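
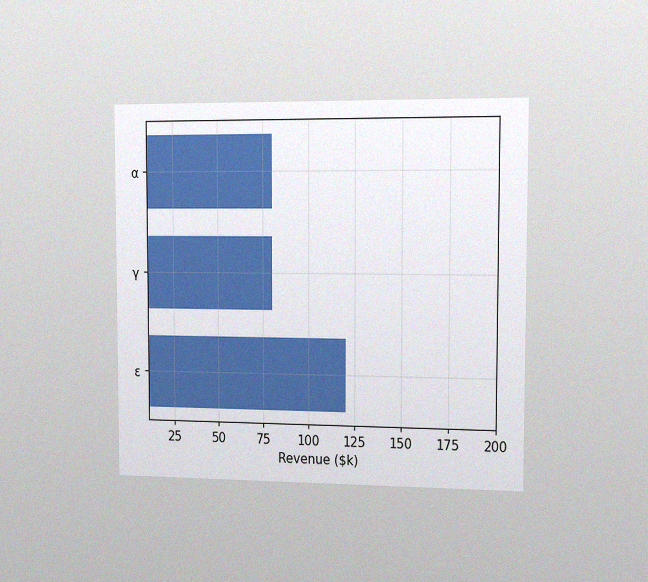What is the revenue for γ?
$80k

The chart is viewed slightly from the right, with some photo noise. Reading along the chart's x-axis, the γ bar reaches $80k.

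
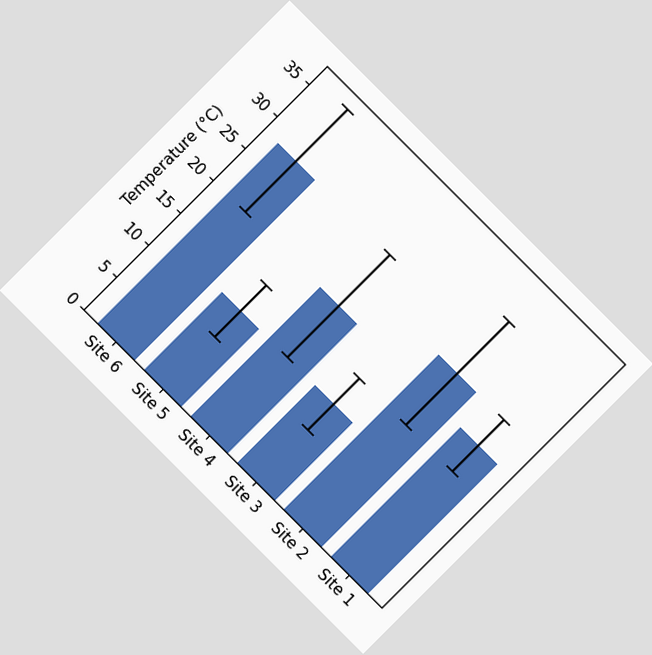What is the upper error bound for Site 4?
28°C

The chart is tilted about 45° clockwise. The Site 4 bar's upper whisker reaches 28°C.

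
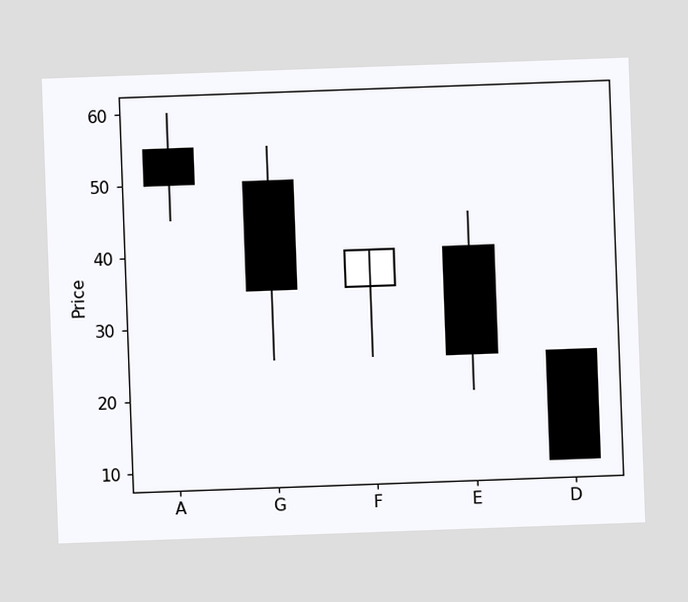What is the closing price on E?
25

The chart is tilted about 2° counter-clockwise. The E candle closes at 25.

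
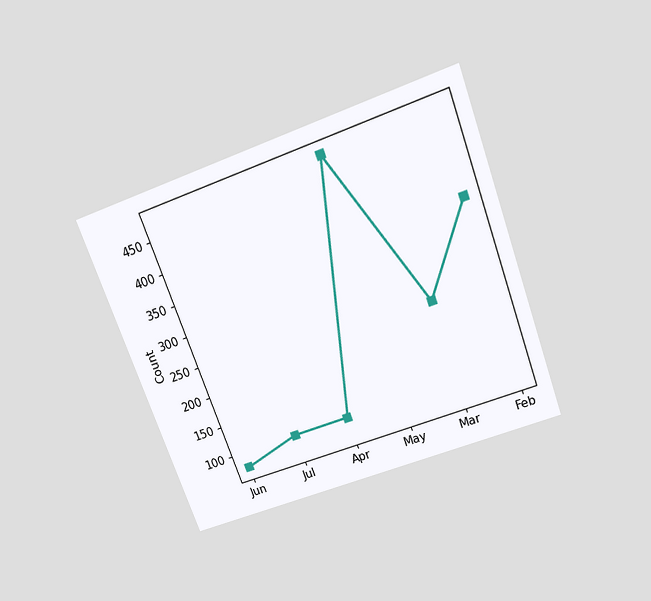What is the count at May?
475

The chart is tilted about 20° counter-clockwise and viewed slightly from above. At May, the line is at 475.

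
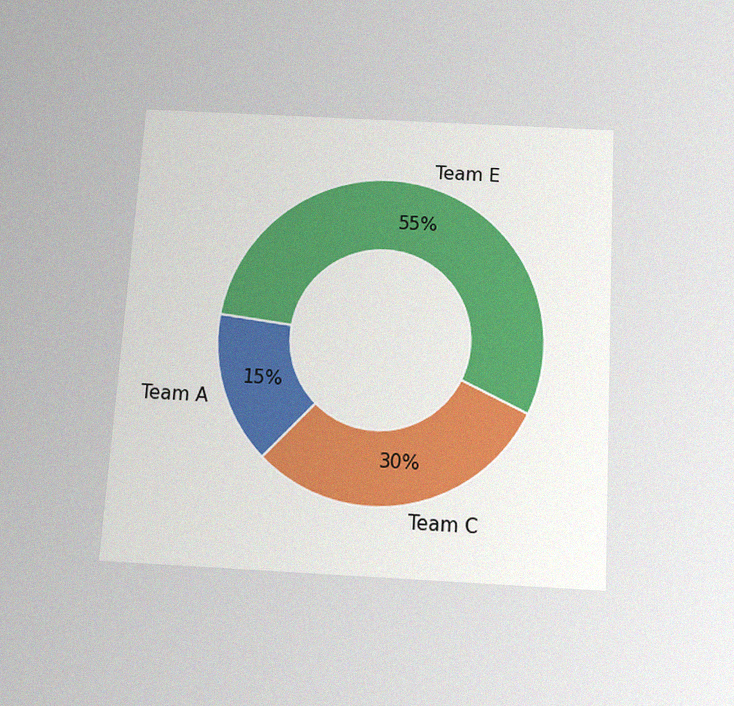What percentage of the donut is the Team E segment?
The chart is tilted about 4° clockwise and viewed slightly from below, with some photo noise. The Team E segment takes up 55% of the ring.

55%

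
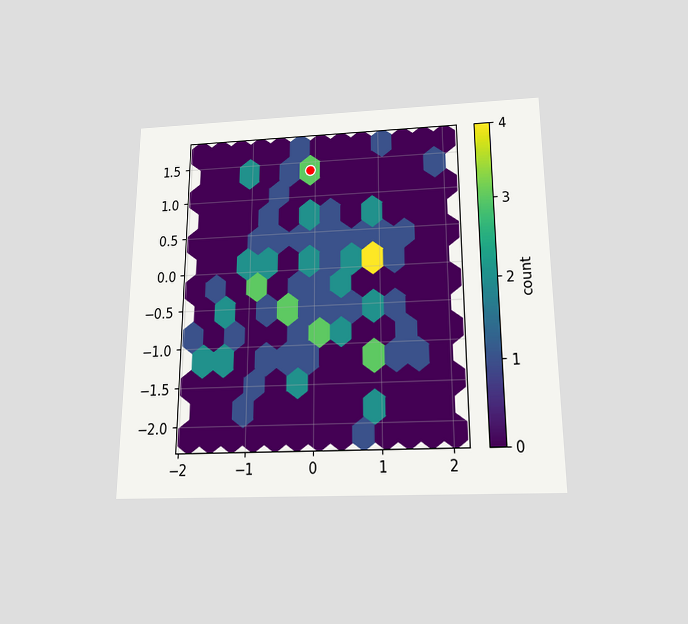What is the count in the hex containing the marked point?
The chart is viewed slightly from below. The marked hex reads 3 on the colorbar.

3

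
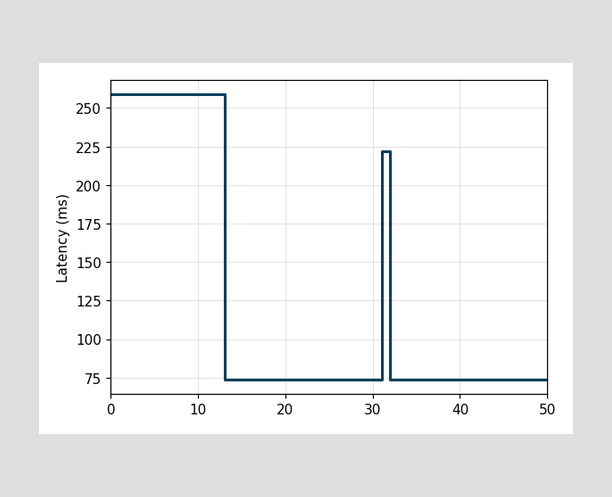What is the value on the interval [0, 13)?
On [0, 13) the step sits at 259ms.

259ms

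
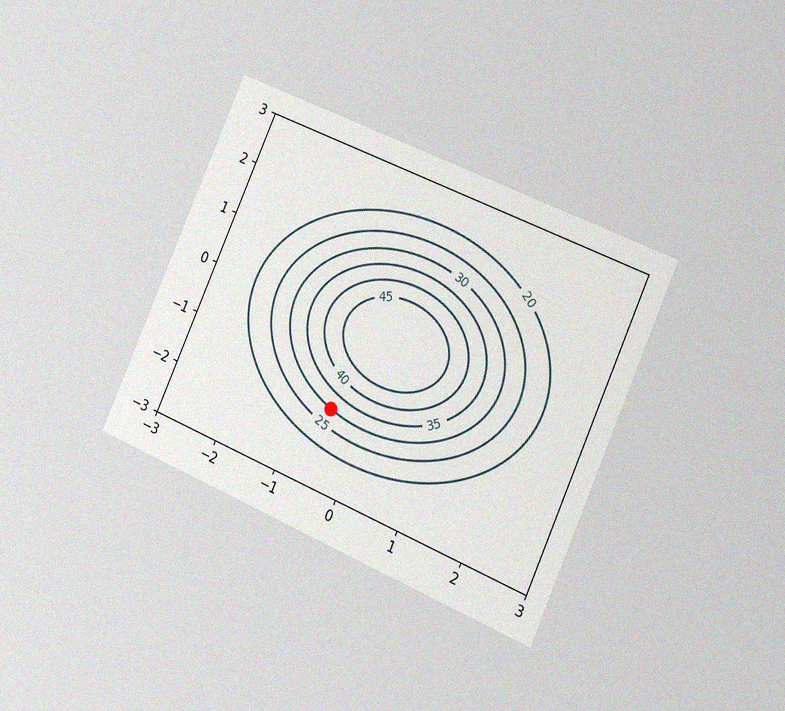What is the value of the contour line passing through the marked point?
The chart is tilted about 24° clockwise and viewed slightly from the right, with some photo noise. The marked point sits on the contour labelled 30.

30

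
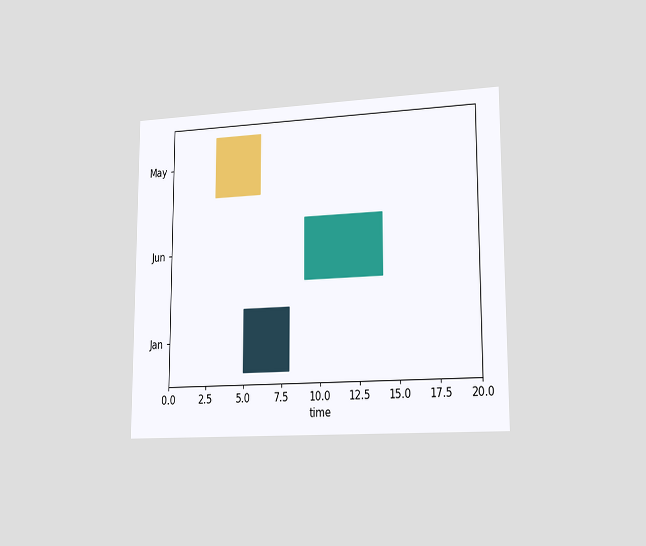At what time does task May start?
The chart is viewed slightly from the right. The May bar begins at t=3.

3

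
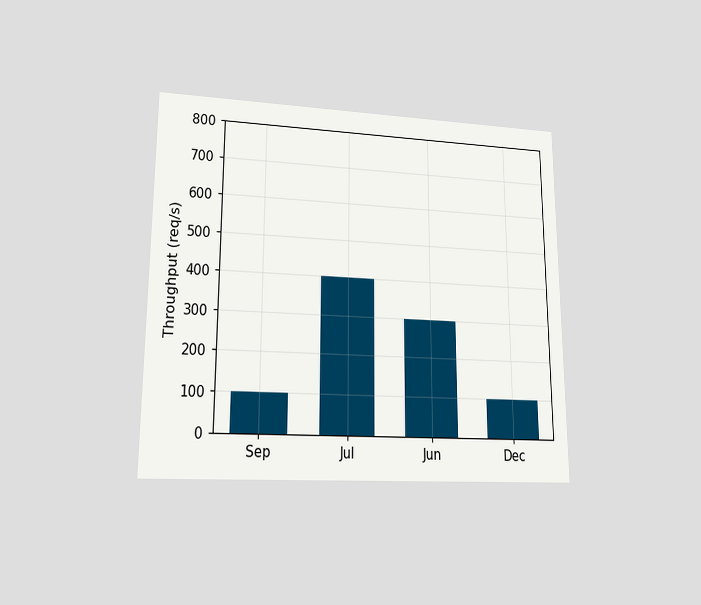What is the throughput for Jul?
The chart is viewed at a slight angle. Reading along the chart's y-axis, the Jul bar reaches 400req/s.

400req/s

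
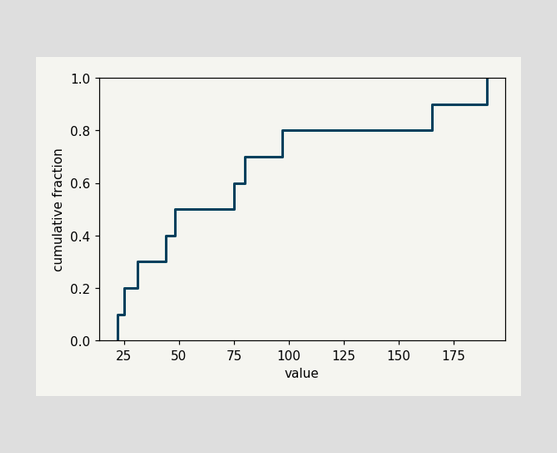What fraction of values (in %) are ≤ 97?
At x=97 the ECDF step is at 80%.

80%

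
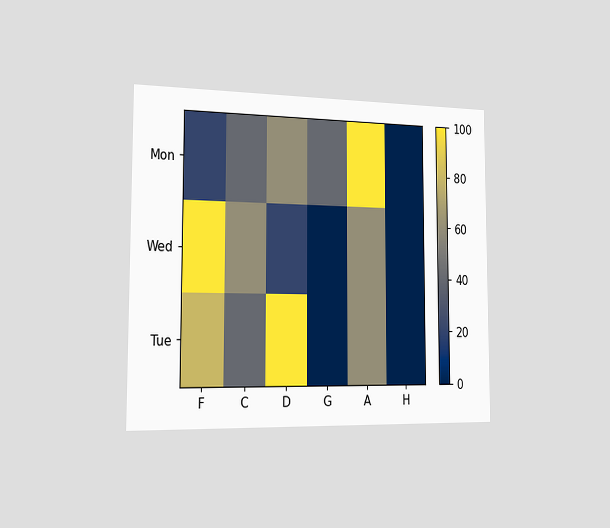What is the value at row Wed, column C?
The chart is viewed slightly from the left. Matching cell (Wed, C) against the colorbar gives 60.

60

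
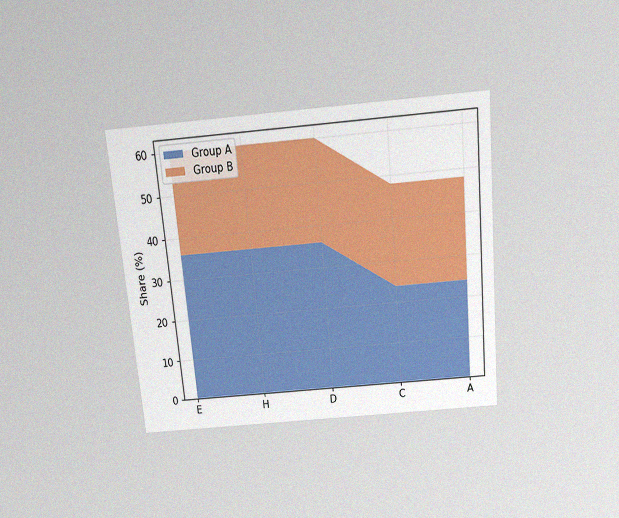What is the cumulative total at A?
The chart is tilted about 5° counter-clockwise and viewed slightly from above, with some photo noise. The stacked total at A reaches 48%.

48%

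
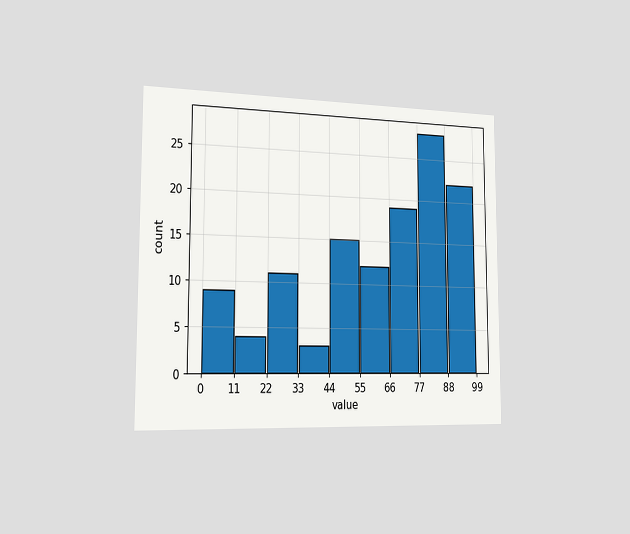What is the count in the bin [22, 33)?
The chart is viewed slightly from the left. The [22, 33) bin has height 11.

11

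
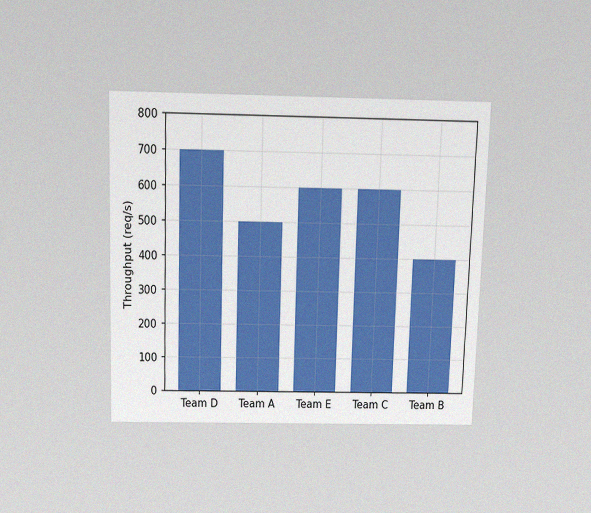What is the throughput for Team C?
600req/s

The chart is viewed slightly from above, with some photo noise. Reading along the chart's y-axis, the Team C bar reaches 600req/s.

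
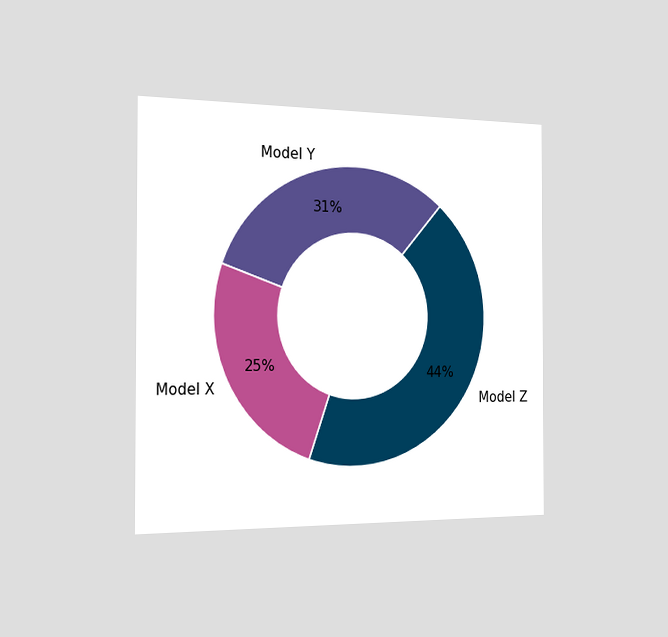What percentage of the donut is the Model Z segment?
The chart is viewed slightly from the left. The Model Z segment takes up 44% of the ring.

44%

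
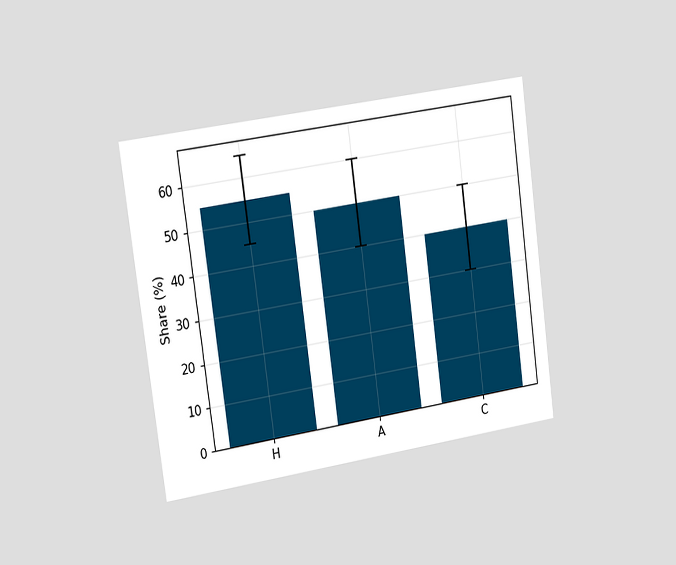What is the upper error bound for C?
50%

The chart is tilted about 8° counter-clockwise and viewed slightly from the left. The C bar's upper whisker reaches 50%.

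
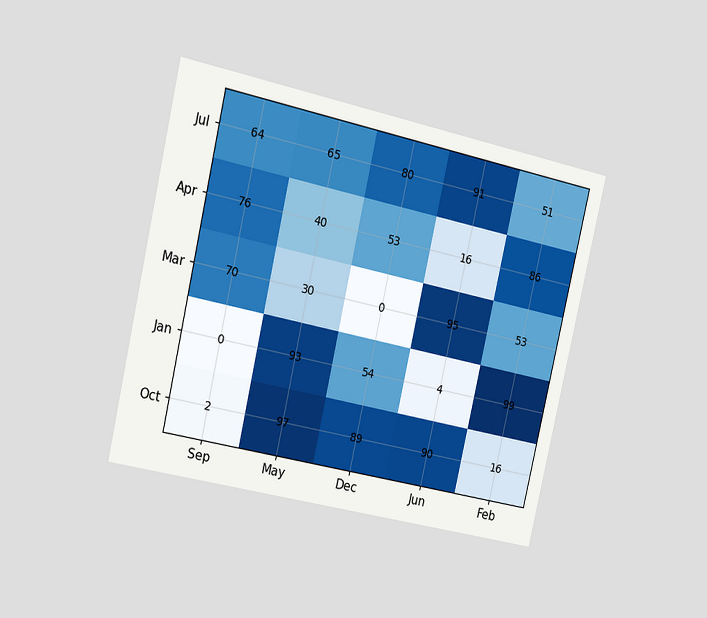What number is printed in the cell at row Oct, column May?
The chart is tilted about 13° clockwise and viewed slightly from the left. The (Oct, May) cell reads 97.

97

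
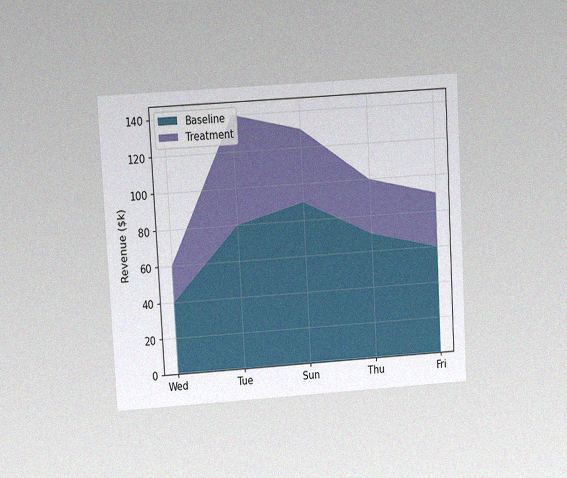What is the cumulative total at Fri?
$90k

The chart is tilted about 3° counter-clockwise and viewed at a slight angle, with some photo noise. The stacked total at Fri reaches $90k.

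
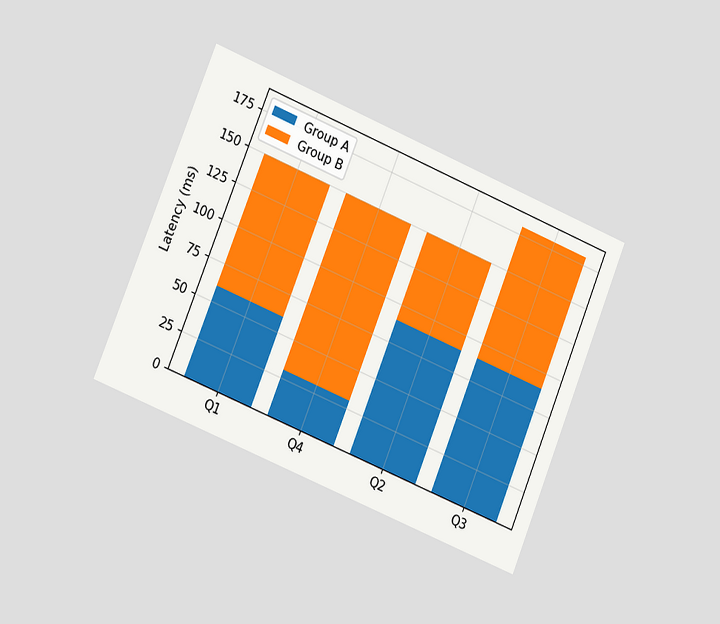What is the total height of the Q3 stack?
The chart is tilted about 22° clockwise and viewed slightly from the left. The Q3 stack's top reaches 180ms on the y-axis.

180ms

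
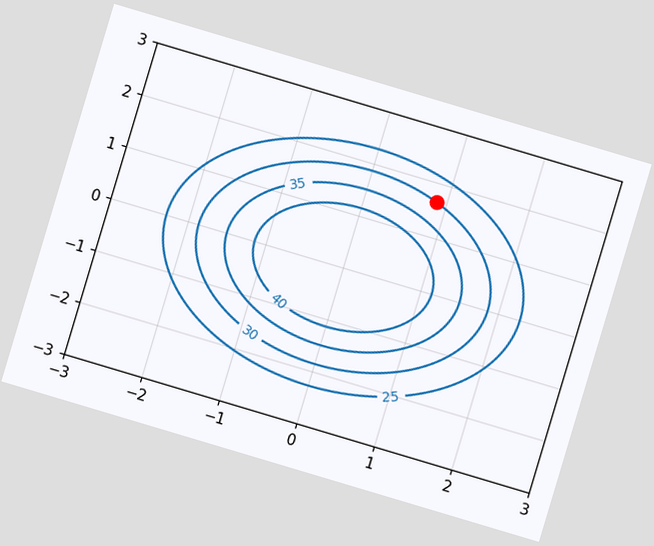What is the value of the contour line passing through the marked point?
The chart is tilted about 17° clockwise. The marked point sits on the contour labelled 30.

30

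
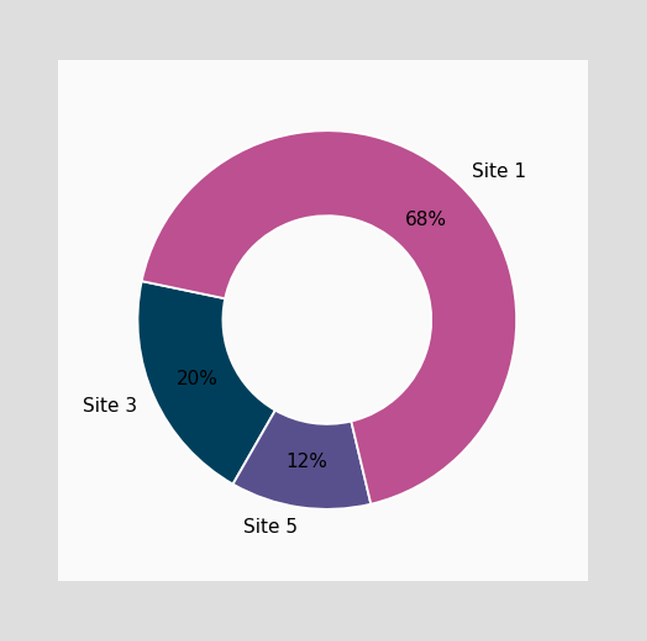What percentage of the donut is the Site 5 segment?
The Site 5 segment takes up 12% of the ring.

12%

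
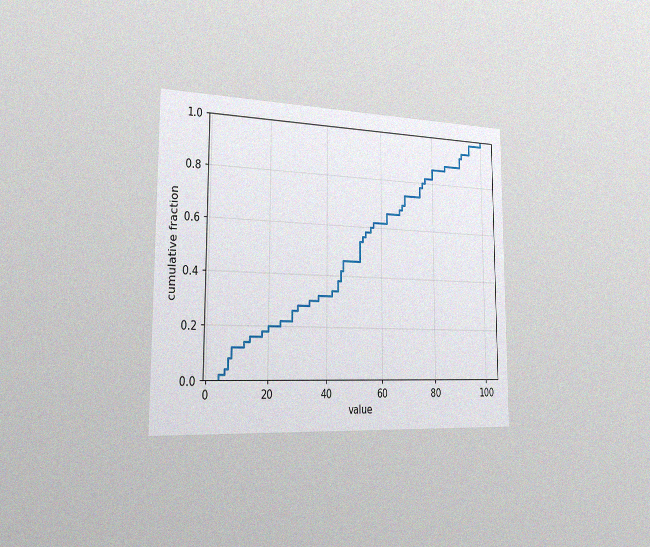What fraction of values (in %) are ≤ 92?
94%

The chart is viewed slightly from the left, with some photo noise. At x=92 the ECDF step is at 94%.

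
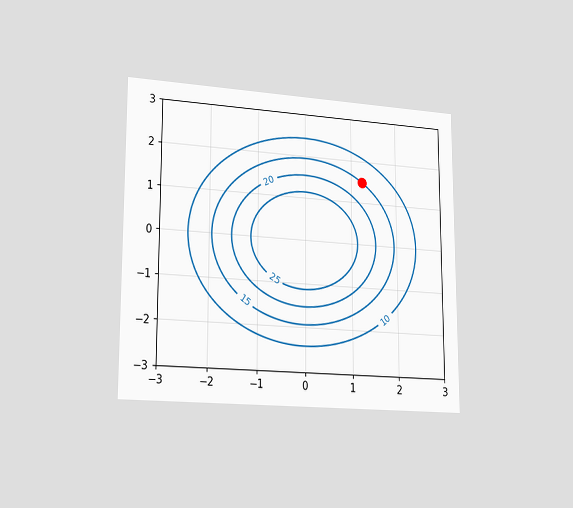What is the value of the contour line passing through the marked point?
15

The chart is viewed slightly from the left. The marked point sits on the contour labelled 15.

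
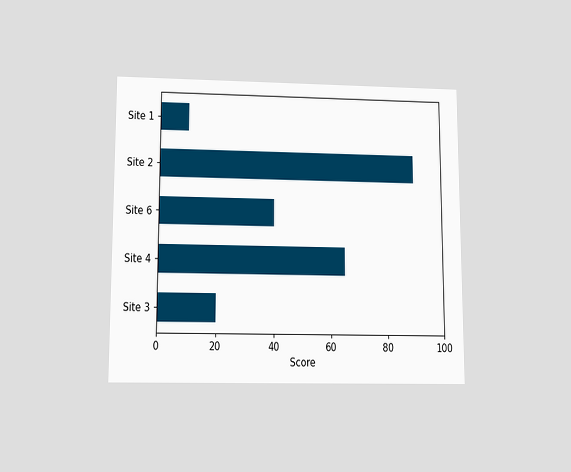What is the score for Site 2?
The chart is viewed slightly from below. Reading along the chart's x-axis, the Site 2 bar reaches 90.

90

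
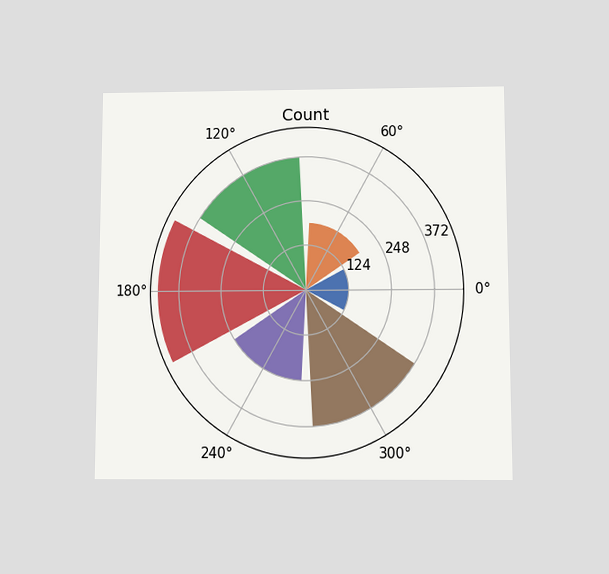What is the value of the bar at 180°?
434

The chart is viewed slightly from below. The bar at 180° reaches 434 on the radial axis.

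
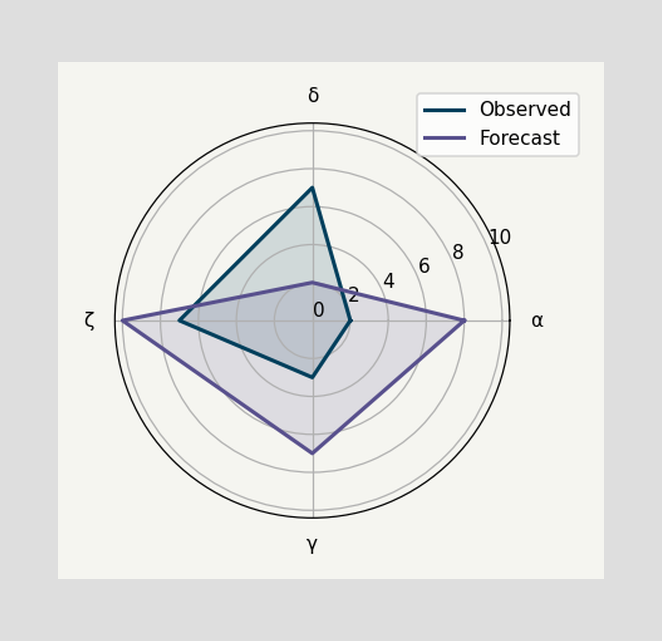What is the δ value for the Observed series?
On the δ axis, Observed reaches 7.

7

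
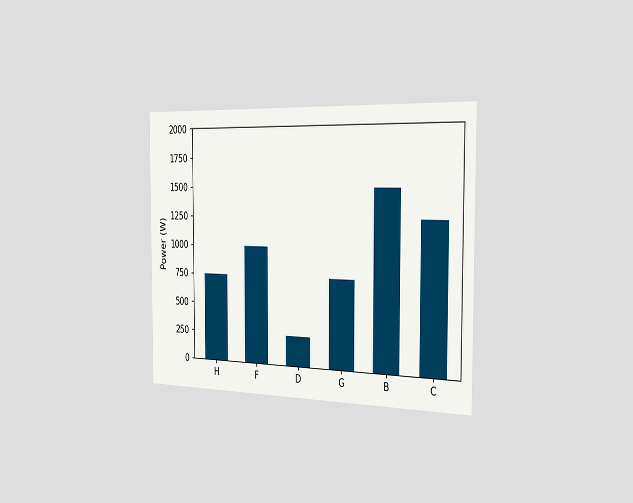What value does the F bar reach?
The chart is viewed slightly from the right. Reading along the chart's y-axis, the F bar reaches 1000W.

1000W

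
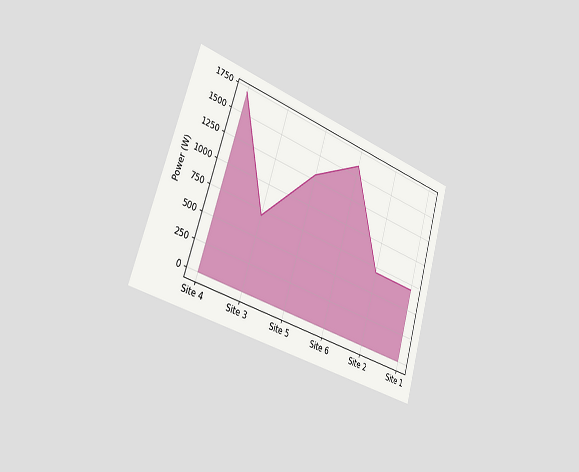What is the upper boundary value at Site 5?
The chart is tilted about 17° clockwise and viewed slightly from the left. At Site 5 the upper boundary is at 1300W.

1300W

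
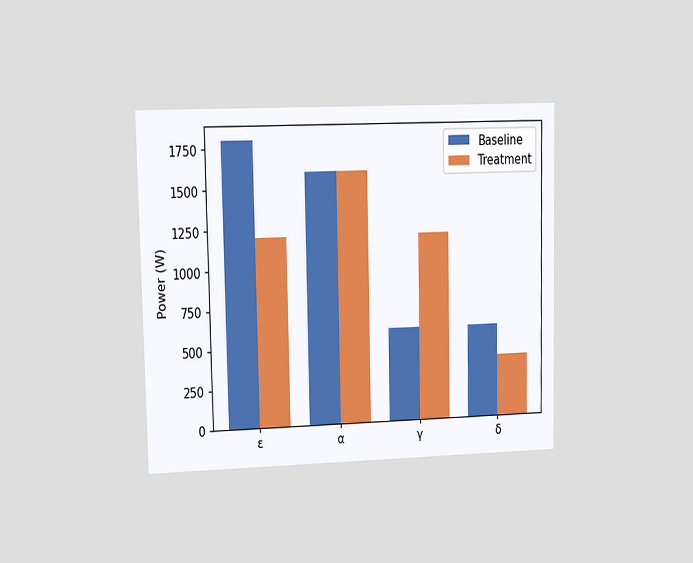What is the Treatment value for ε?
The chart is viewed at a slight angle. The Treatment bar at ε reaches 1200W on the y-axis.

1200W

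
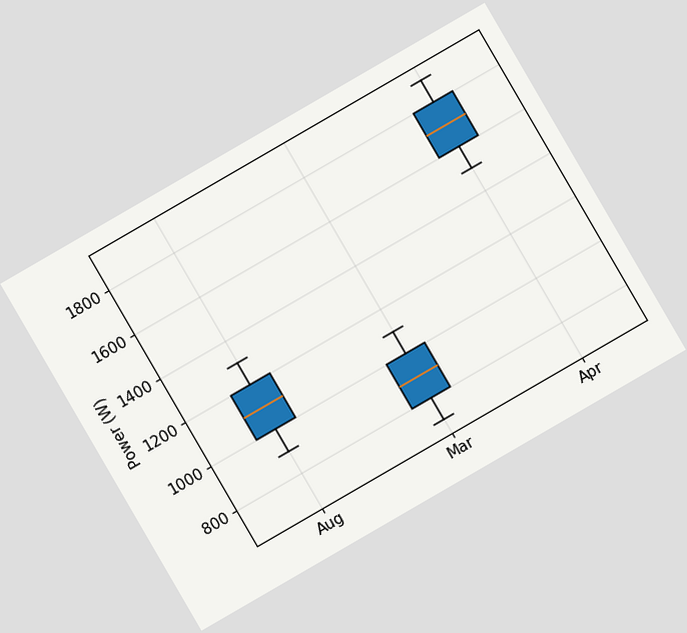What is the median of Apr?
1700W

The chart is tilted about 30° counter-clockwise. The median line in the Apr box sits at 1700W.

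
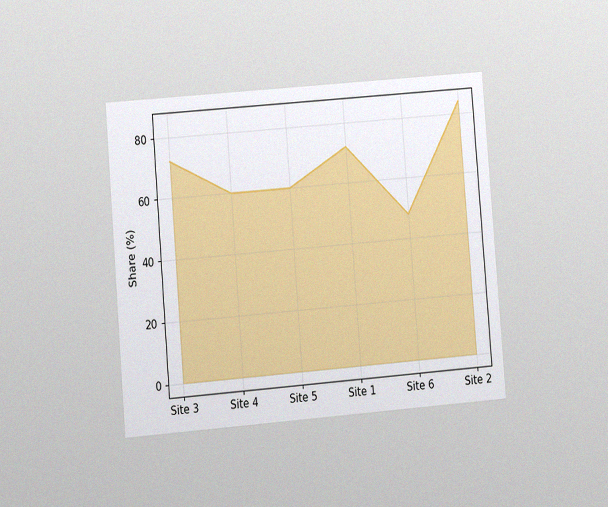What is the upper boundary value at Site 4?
60%

The chart is tilted about 5° counter-clockwise and viewed at a slight angle, with some photo noise. At Site 4 the upper boundary is at 60%.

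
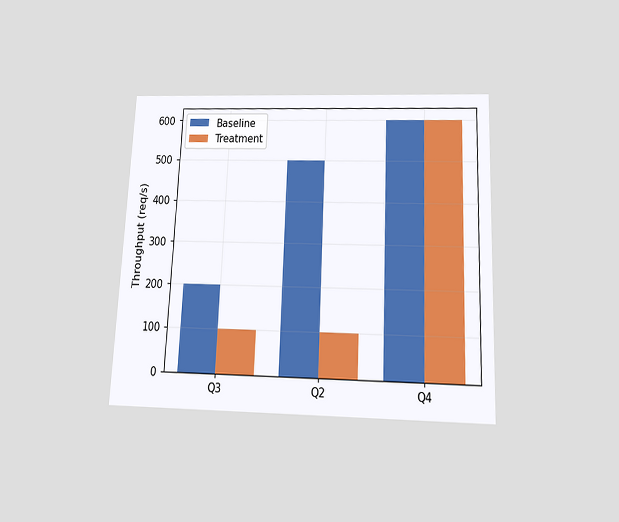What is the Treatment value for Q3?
The chart is tilted about 2° clockwise and viewed slightly from below. The Treatment bar at Q3 reaches 100req/s on the y-axis.

100req/s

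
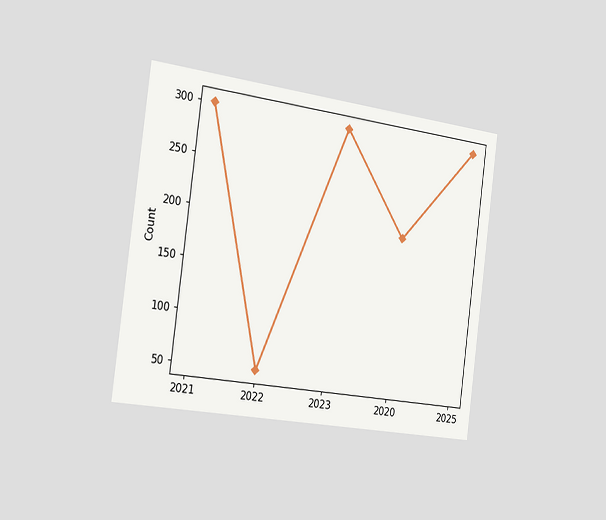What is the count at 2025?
300

The chart is tilted about 7° clockwise and viewed slightly from the left. At 2025, the line is at 300.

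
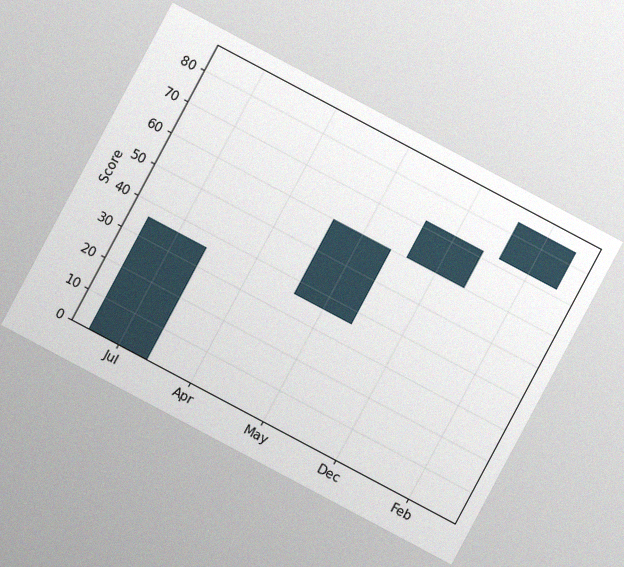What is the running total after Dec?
72

The chart is tilted about 28° clockwise, with some photo noise. After Dec the running total reaches 72.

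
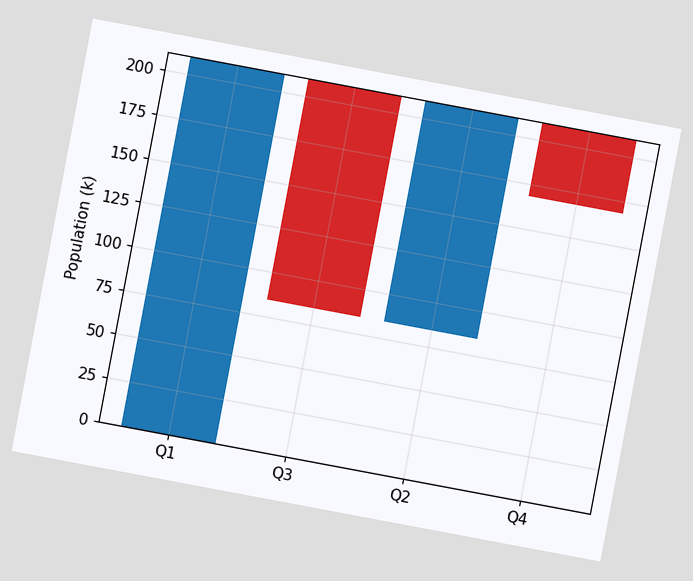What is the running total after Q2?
The chart is tilted about 11° clockwise. After Q2 the running total reaches 210k.

210k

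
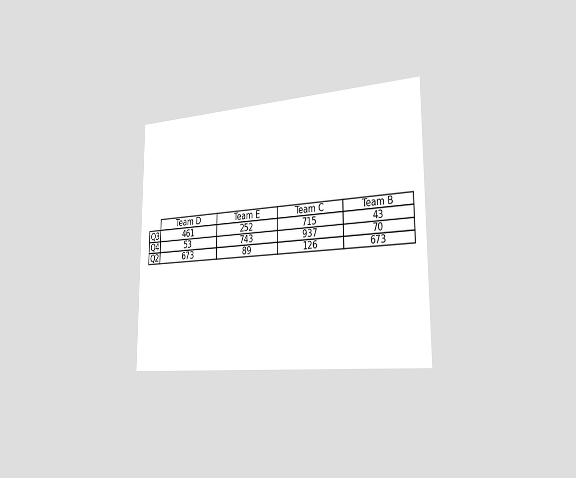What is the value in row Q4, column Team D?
The chart is viewed slightly from the right. The (Q4, Team D) cell reads 53.

53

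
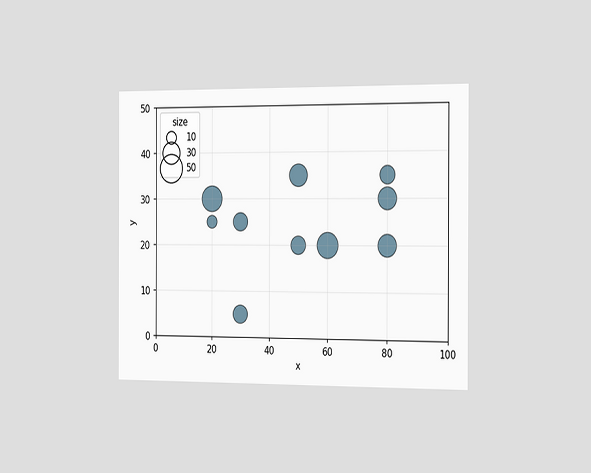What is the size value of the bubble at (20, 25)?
10

The chart is viewed slightly from the right. Matching the bubble at (20, 25) against the size legend gives 10.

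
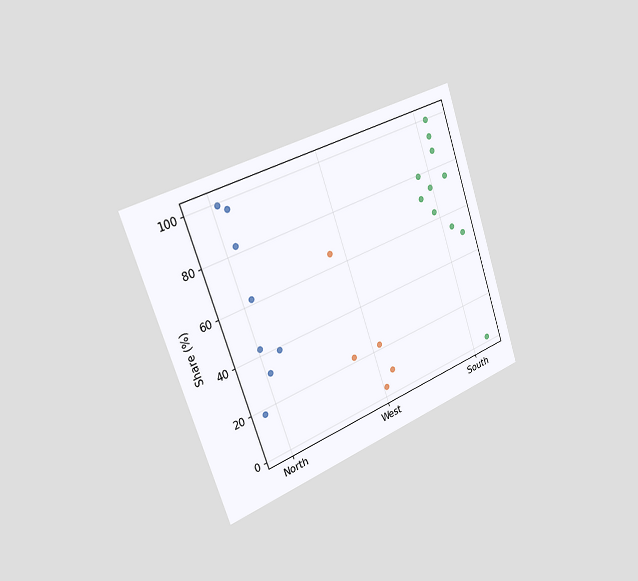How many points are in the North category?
8

The chart is tilted about 19° counter-clockwise and viewed slightly from the left. Counting the markers in the North column gives 8.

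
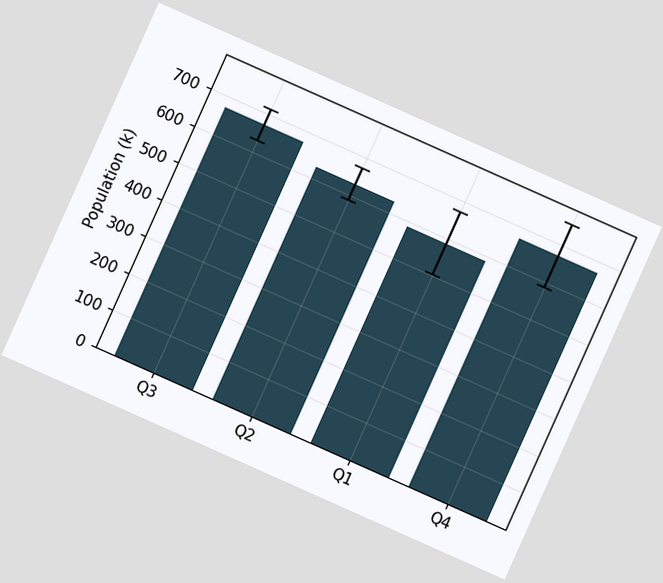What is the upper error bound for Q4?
The chart is tilted about 24° clockwise. The Q4 bar's upper whisker reaches 756k.

756k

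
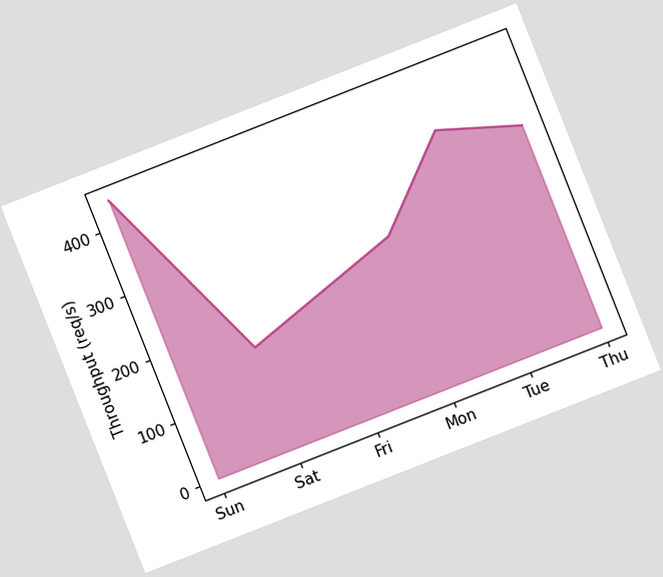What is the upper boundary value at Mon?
The chart is tilted about 22° counter-clockwise. At Mon the upper boundary is at 240req/s.

240req/s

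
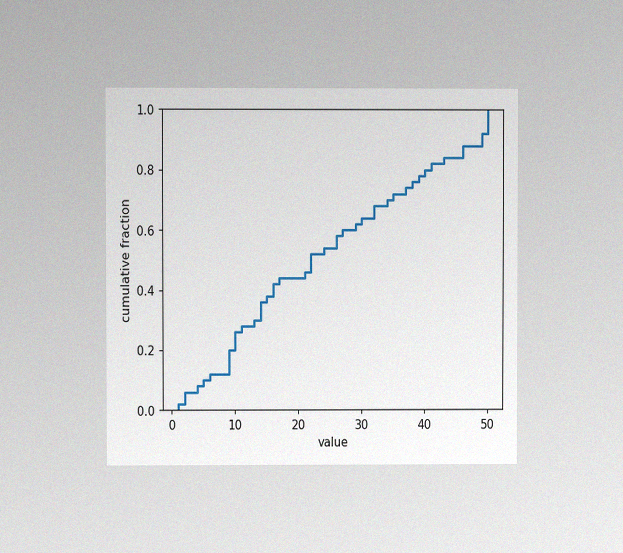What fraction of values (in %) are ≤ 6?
The chart is viewed at a slight angle, with some photo noise. At x=6 the ECDF step is at 12%.

12%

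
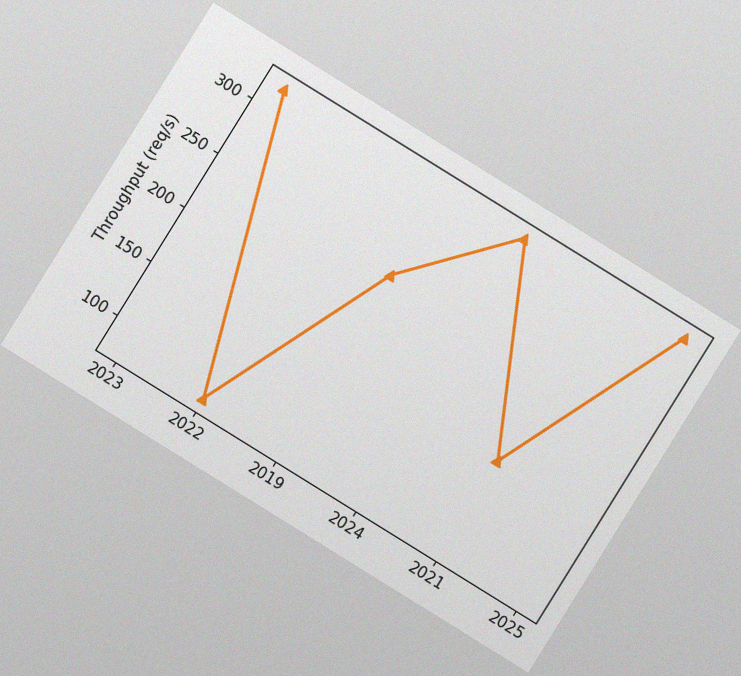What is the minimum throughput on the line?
80req/s

The chart is tilted about 32° clockwise, with some photo noise. The lowest point is at 2022, and reading across to the y-axis gives 80req/s.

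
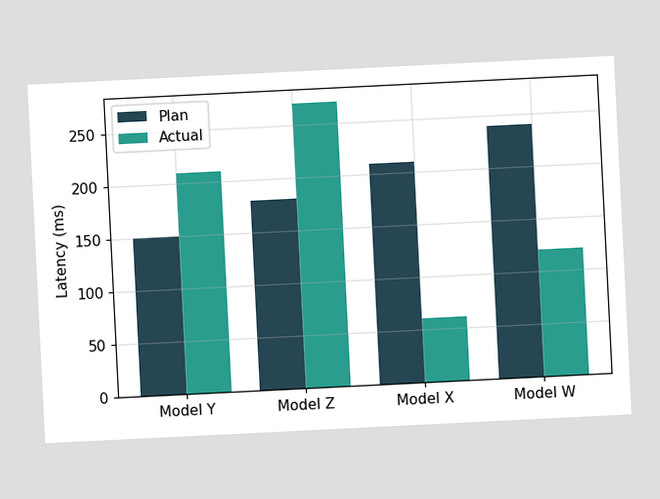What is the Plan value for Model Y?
150ms

The chart is tilted about 3° counter-clockwise. The Plan bar at Model Y reaches 150ms on the y-axis.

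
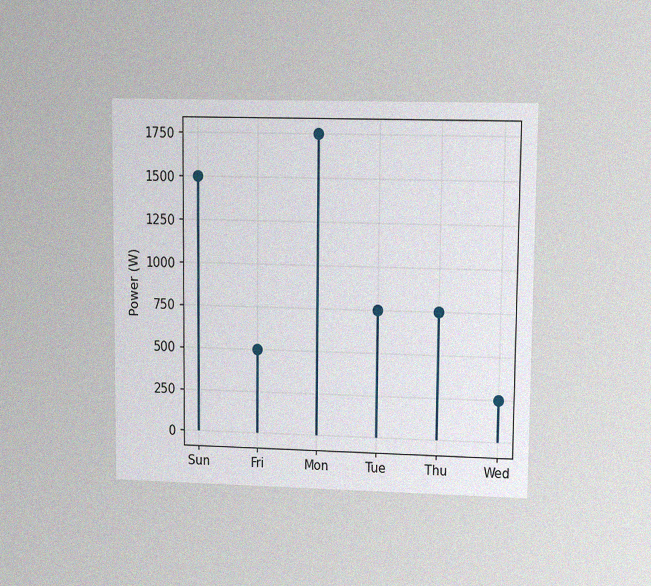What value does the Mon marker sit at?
1750W

The chart is viewed at a slight angle, with some photo noise. The Mon marker sits at 1750W.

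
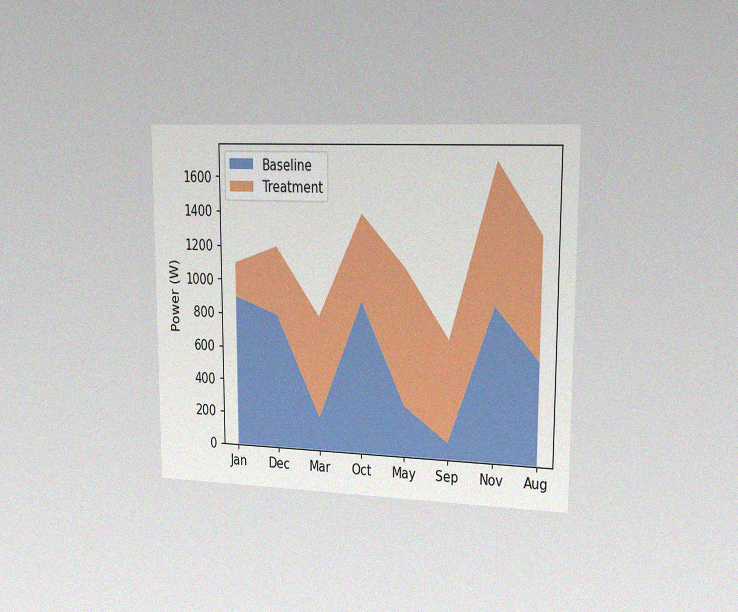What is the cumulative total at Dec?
1200W

The chart is viewed slightly from the right, with some photo noise. The stacked total at Dec reaches 1200W.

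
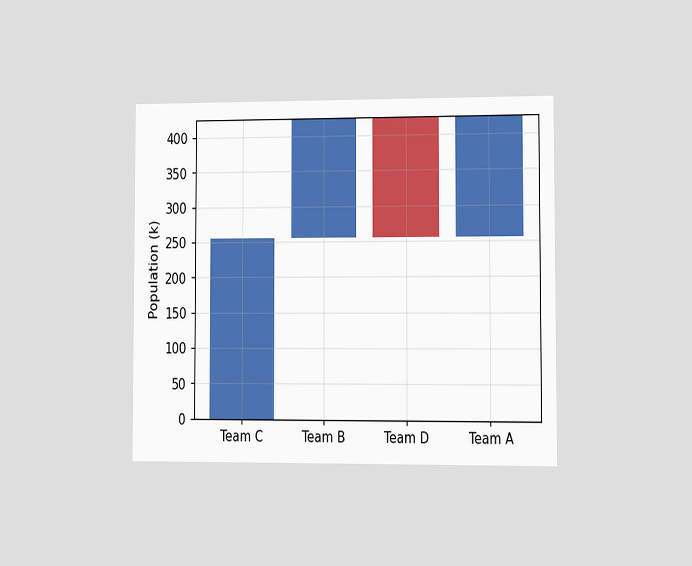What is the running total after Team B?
425k

The chart is viewed at a slight angle. After Team B the running total reaches 425k.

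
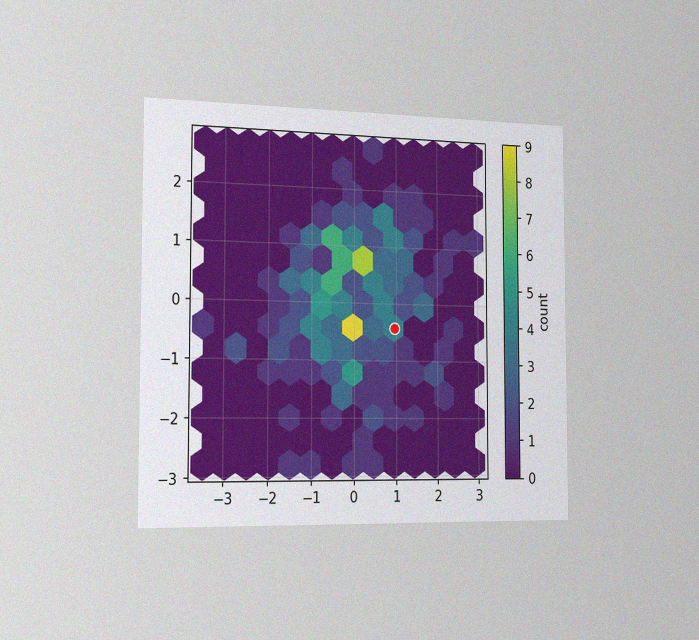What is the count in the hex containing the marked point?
4

The chart is viewed slightly from the left, with some photo noise. The marked hex reads 4 on the colorbar.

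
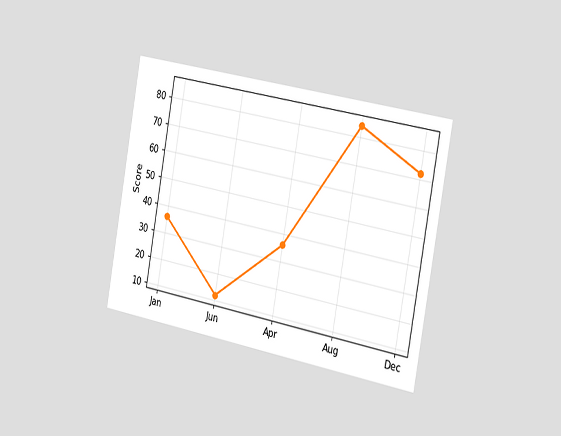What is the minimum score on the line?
12

The chart is tilted about 10° clockwise and viewed slightly from the right. The lowest point is at Jun, and reading across to the y-axis gives 12.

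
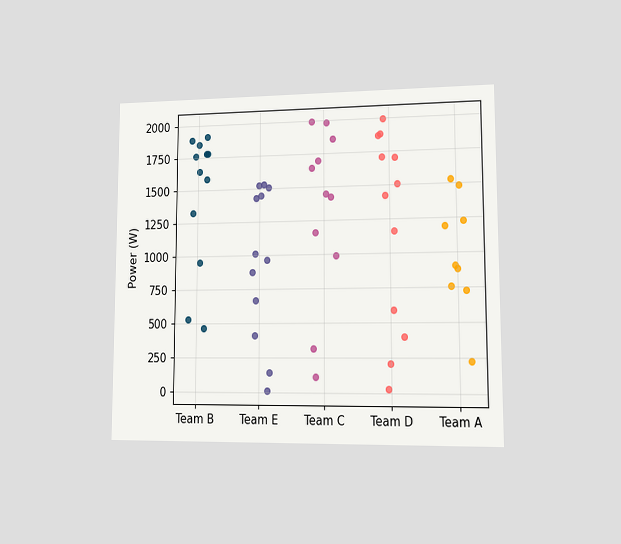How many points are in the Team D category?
12

The chart is viewed at a slight angle. Counting the markers in the Team D column gives 12.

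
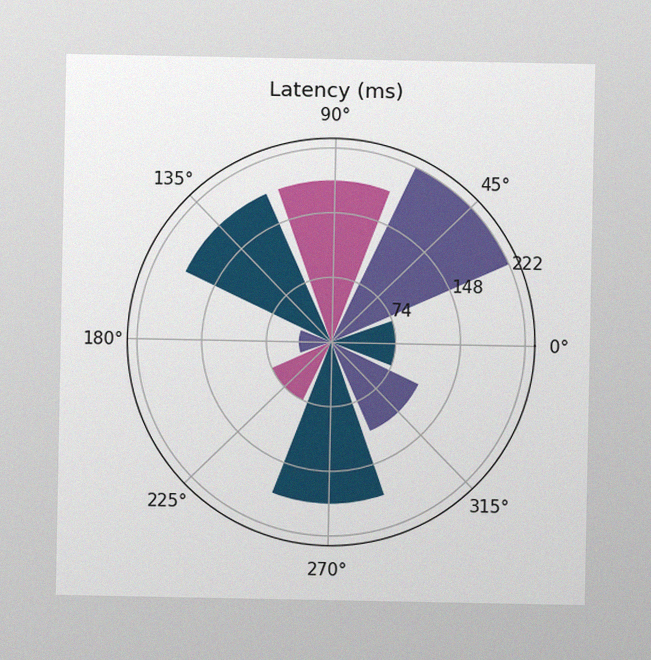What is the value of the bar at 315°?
111ms

The image has some photo noise and uneven lighting. The bar at 315° reaches 111ms on the radial axis.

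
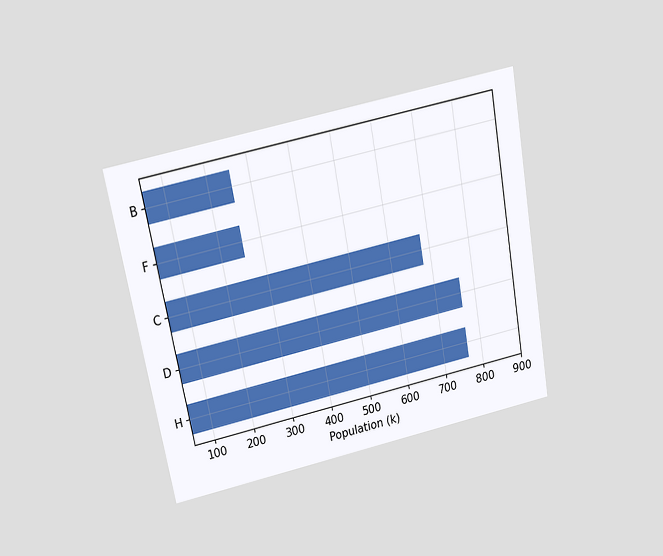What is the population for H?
765k

The chart is tilted about 11° counter-clockwise and viewed slightly from above. Reading along the chart's x-axis, the H bar reaches 765k.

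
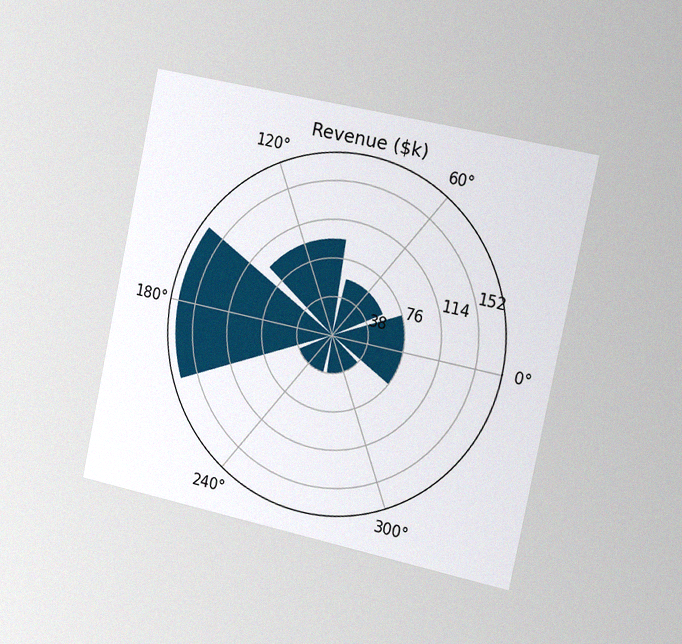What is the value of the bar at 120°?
$95k

The chart is tilted about 12° clockwise and viewed slightly from the right, with some photo noise. The bar at 120° reaches $95k on the radial axis.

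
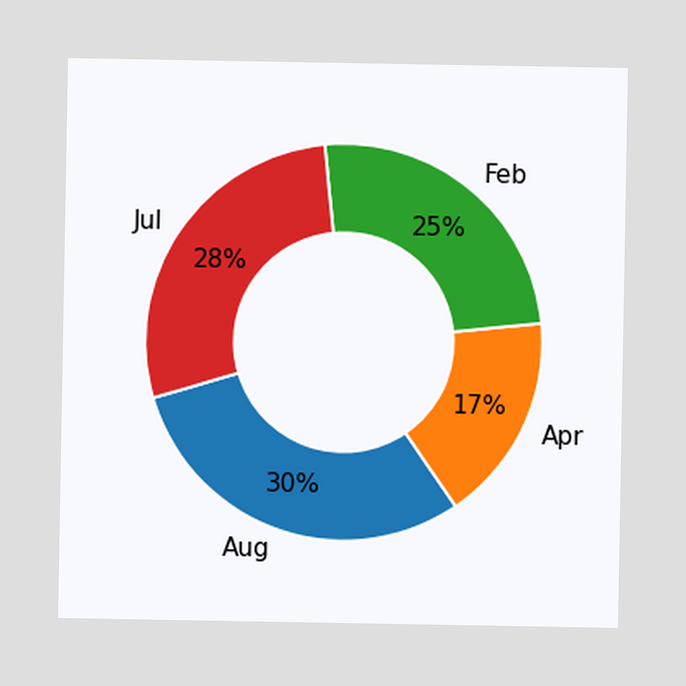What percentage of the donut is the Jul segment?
28%

The Jul segment takes up 28% of the ring.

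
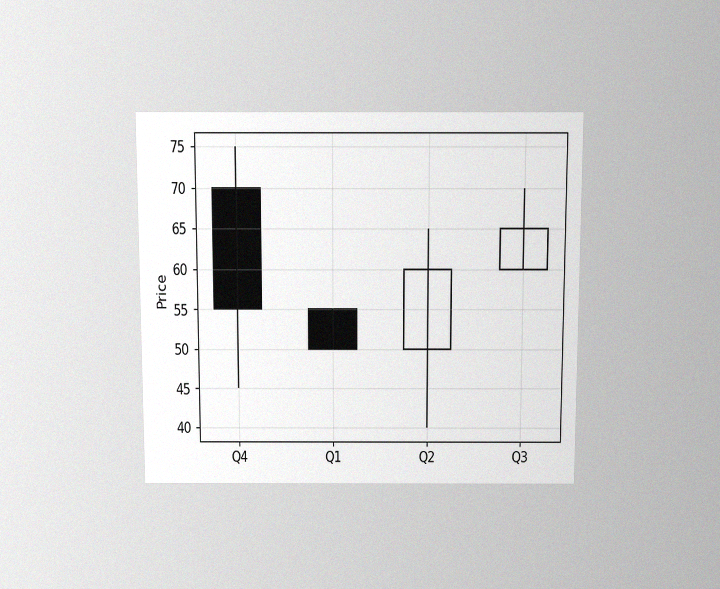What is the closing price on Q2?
The chart is viewed slightly from above, with some photo noise. The Q2 candle closes at 60.

60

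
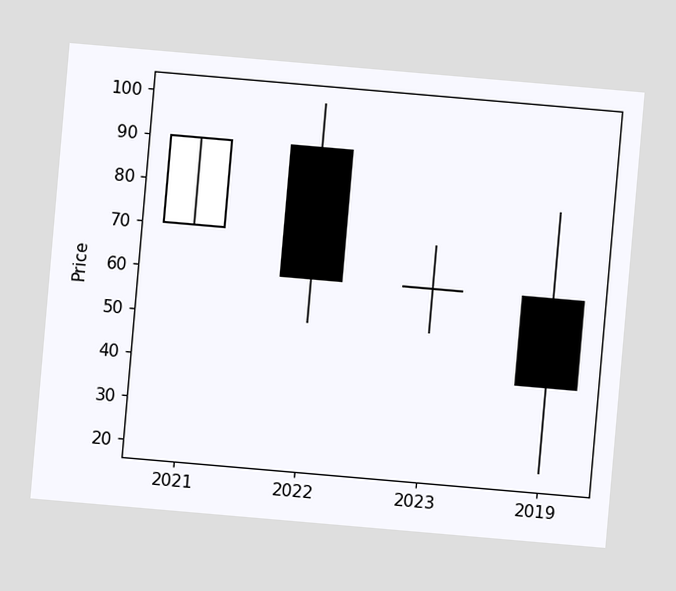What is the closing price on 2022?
60

The chart is tilted about 5° clockwise. The 2022 candle closes at 60.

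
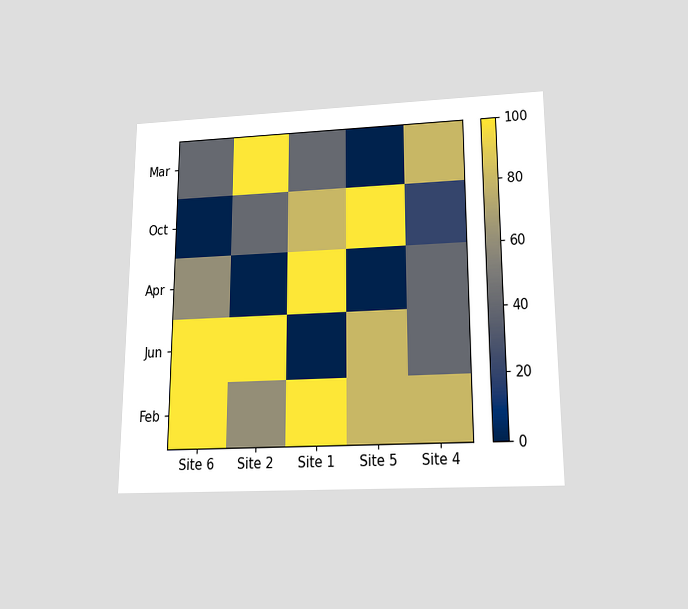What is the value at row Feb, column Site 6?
The chart is viewed slightly from below. Matching cell (Feb, Site 6) against the colorbar gives 100.

100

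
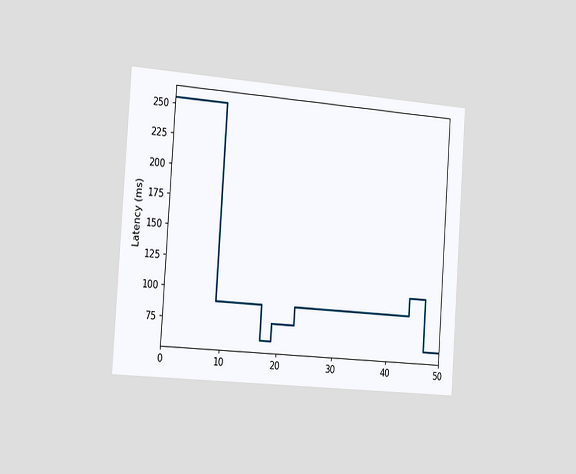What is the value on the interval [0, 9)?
255ms

The chart is tilted about 4° clockwise and viewed slightly from the left. On [0, 9) the step sits at 255ms.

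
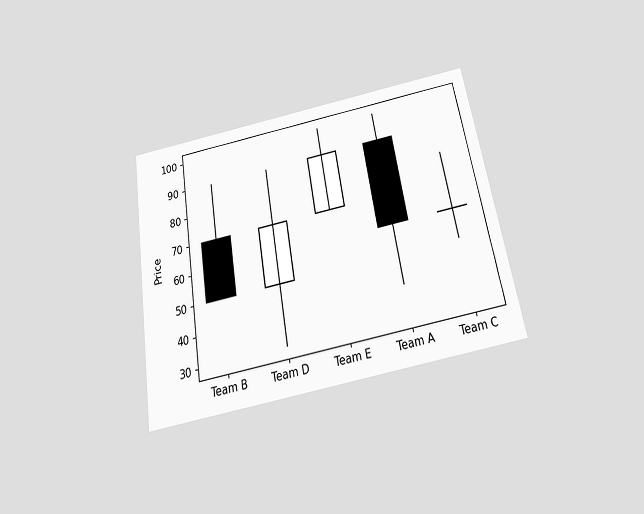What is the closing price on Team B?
The chart is tilted about 10° counter-clockwise and viewed slightly from below. The Team B candle closes at 50.

50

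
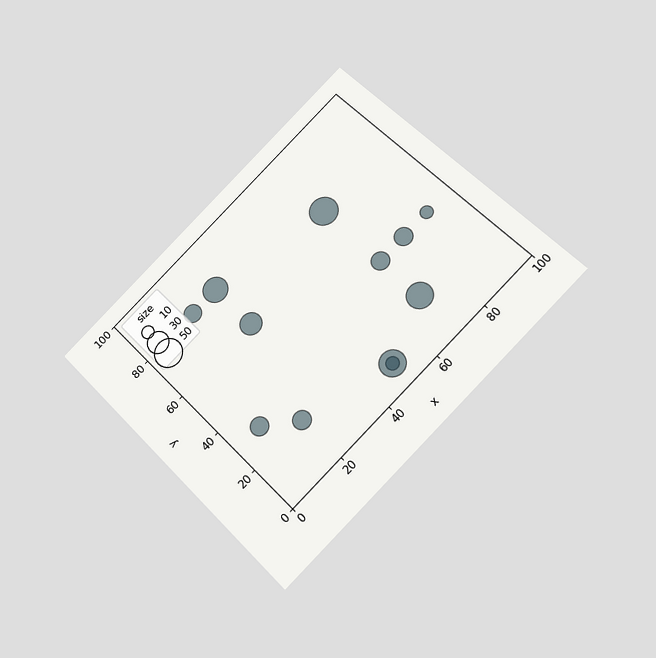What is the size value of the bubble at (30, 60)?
30

The chart is tilted about 45° counter-clockwise and viewed at a slight angle. Matching the bubble at (30, 60) against the size legend gives 30.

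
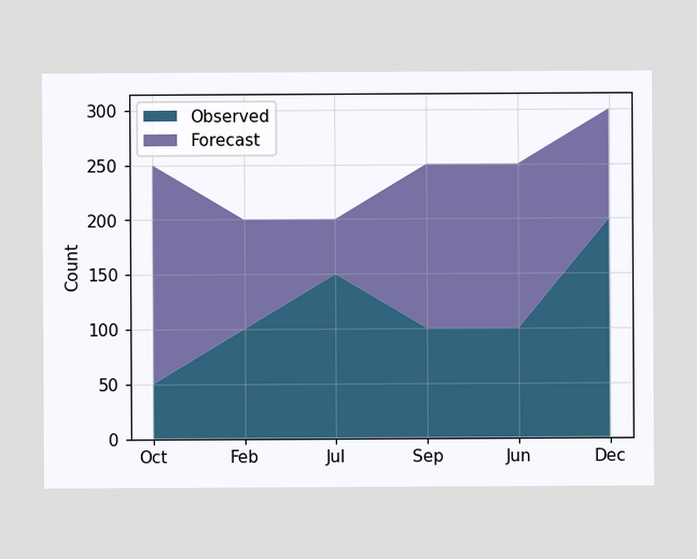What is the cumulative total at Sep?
250

The stacked total at Sep reaches 250.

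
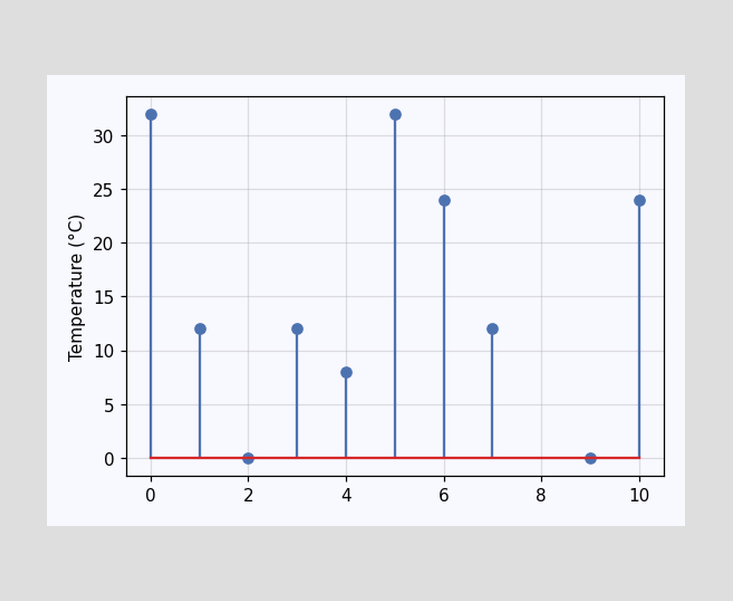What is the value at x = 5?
The stem at x=5 reaches 32°C.

32°C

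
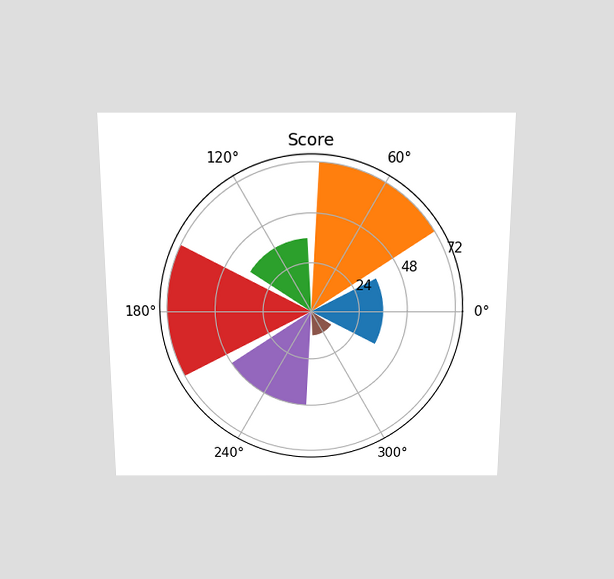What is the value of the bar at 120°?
The chart is viewed slightly from above. The bar at 120° reaches 36 on the radial axis.

36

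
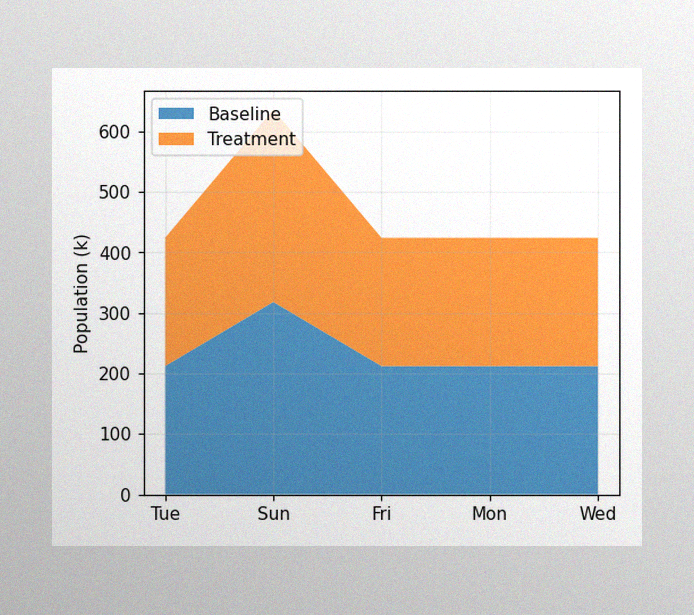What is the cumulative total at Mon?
The image has some photo noise and uneven lighting. The stacked total at Mon reaches 424k.

424k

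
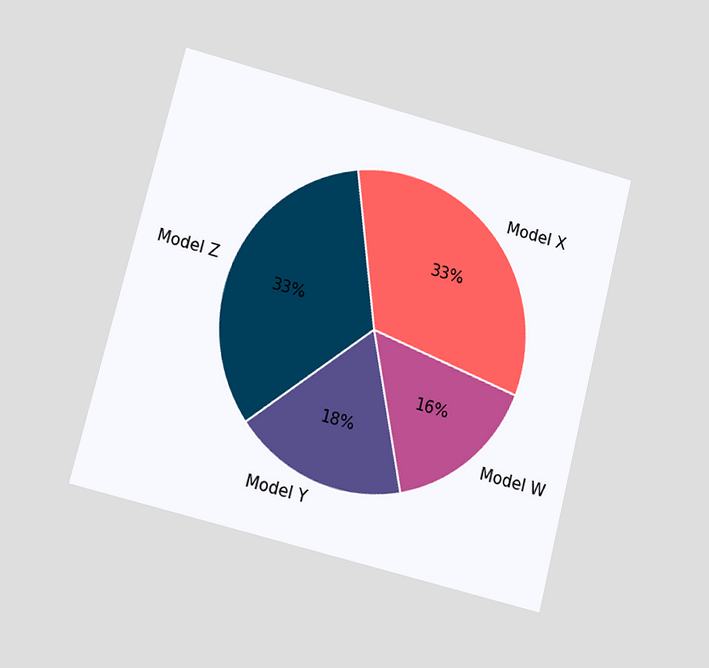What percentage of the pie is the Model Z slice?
The chart is tilted about 14° clockwise and viewed at a slight angle. The Model Z slice takes up 33% of the pie.

33%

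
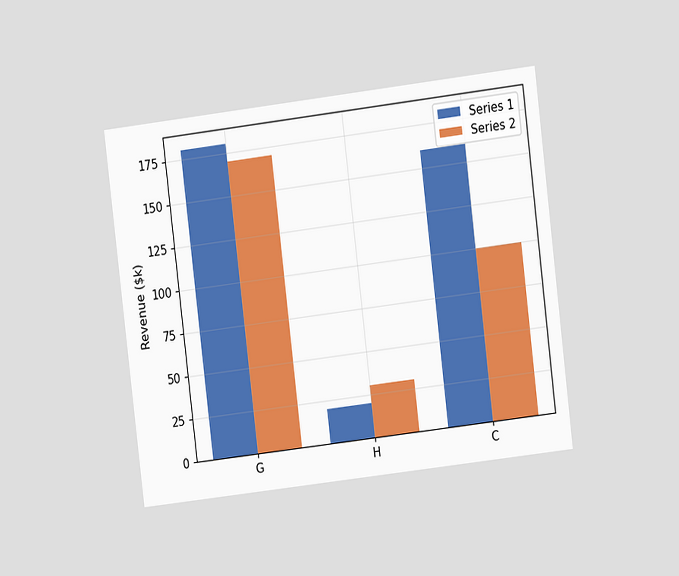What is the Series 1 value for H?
The chart is tilted about 7° counter-clockwise and viewed at a slight angle. The Series 1 bar at H reaches $20k on the y-axis.

$20k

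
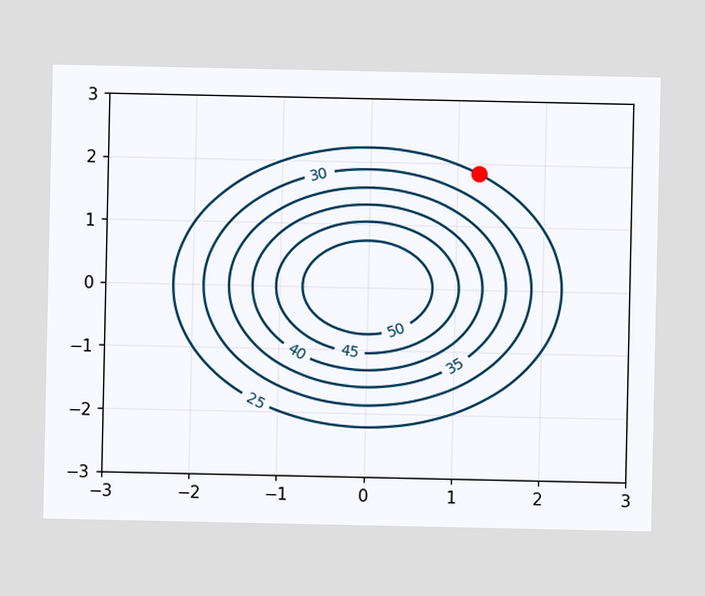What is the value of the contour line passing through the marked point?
The marked point sits on the contour labelled 25.

25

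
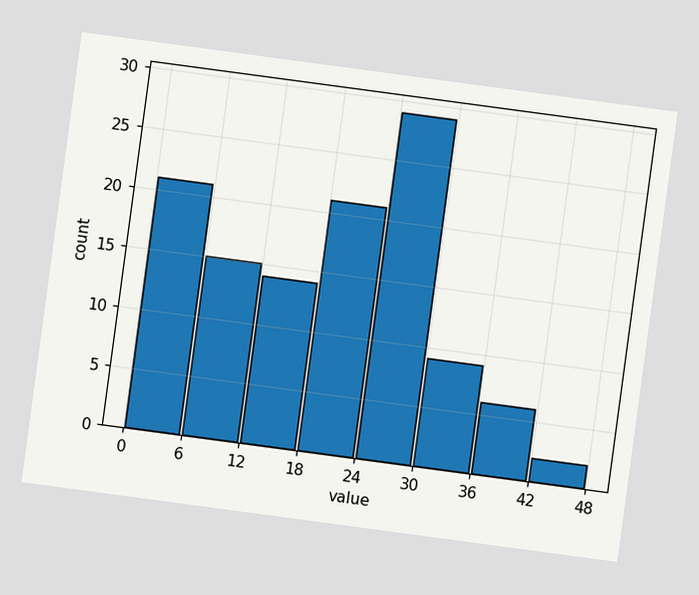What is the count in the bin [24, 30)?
29

The chart is tilted about 8° clockwise. The [24, 30) bin has height 29.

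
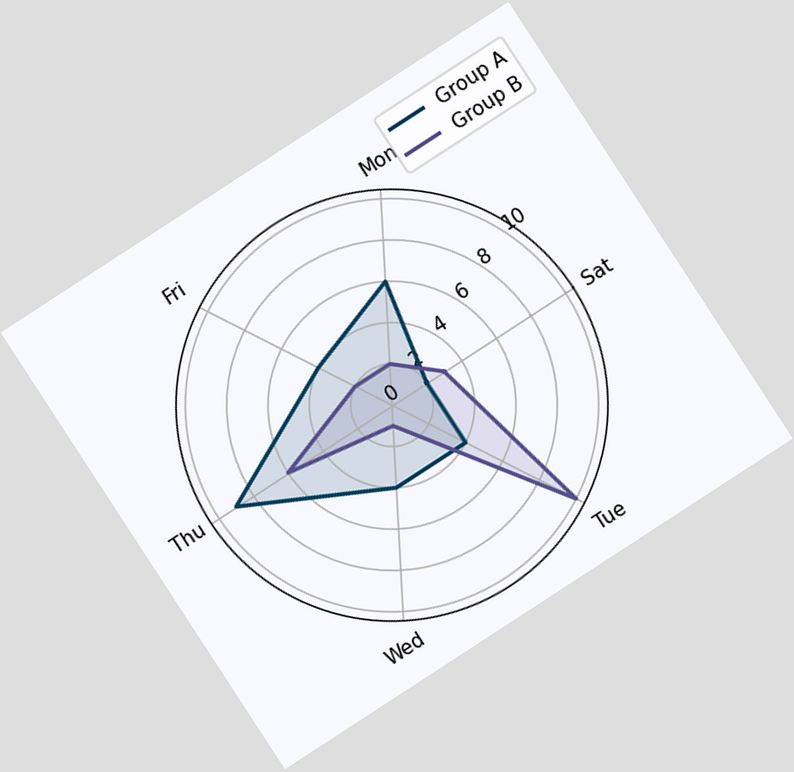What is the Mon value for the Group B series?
2

The chart is tilted about 33° counter-clockwise. On the Mon axis, Group B reaches 2.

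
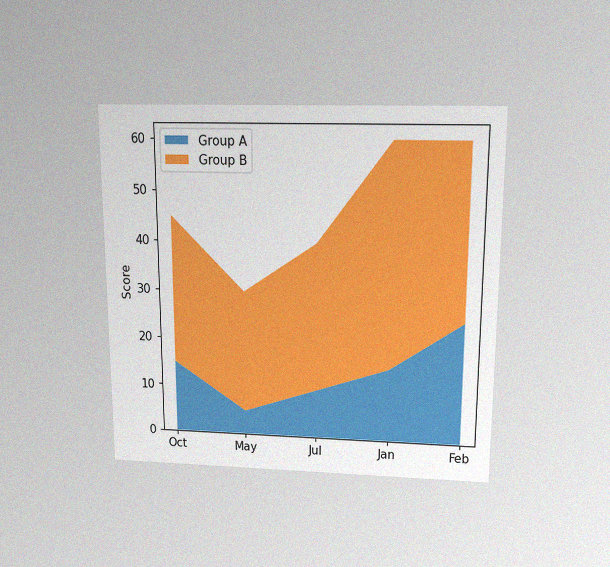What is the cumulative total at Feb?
The chart is viewed slightly from above, with some photo noise. The stacked total at Feb reaches 60.

60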